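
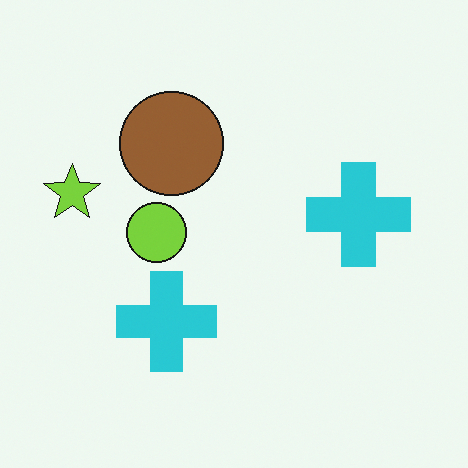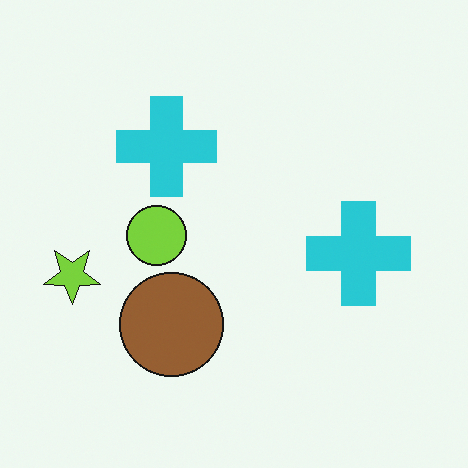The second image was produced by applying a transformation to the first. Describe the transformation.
Flipped vertically (top ↔ bottom).

The brown circle is in the top of the first image and the bottom of the second — shapes on opposite sides of the horizontal midline have swapped in a mirror flip.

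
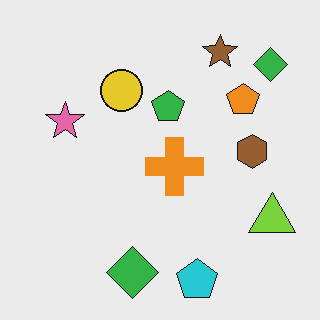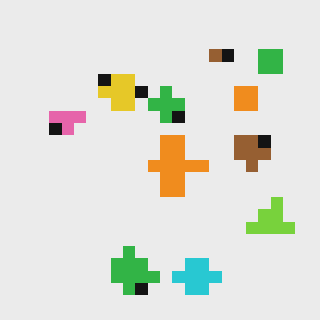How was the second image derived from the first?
It was heavily pixelated into large blocks.

Shapes are reduced to large square blocks; fine edges and outlines are lost — a downscale-then-upscale (mosaic) effect.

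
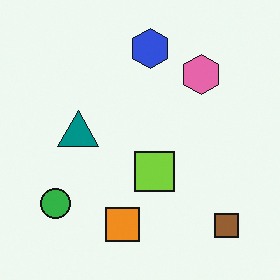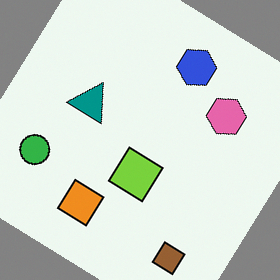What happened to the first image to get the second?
Rotated clockwise by a large amount — several tens of degrees.

Every shape is tilted by the same angle and the image corners show triangular fill wedges — a whole-image rotation by a non-right angle.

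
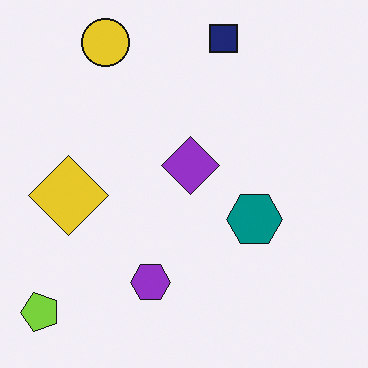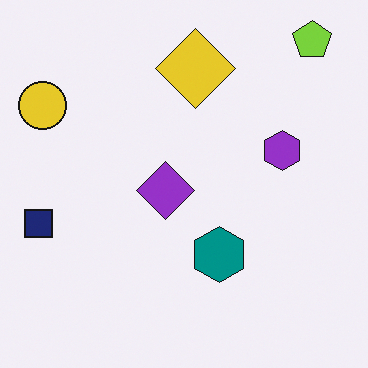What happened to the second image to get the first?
The image was transposed (reflected across the top-left ↔ bottom-right diagonal).

Shapes have swapped their row and column positions — what was in the top-right is now in the bottom-left — a diagonal reflection.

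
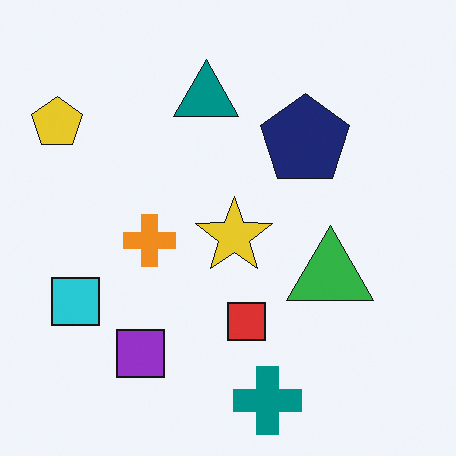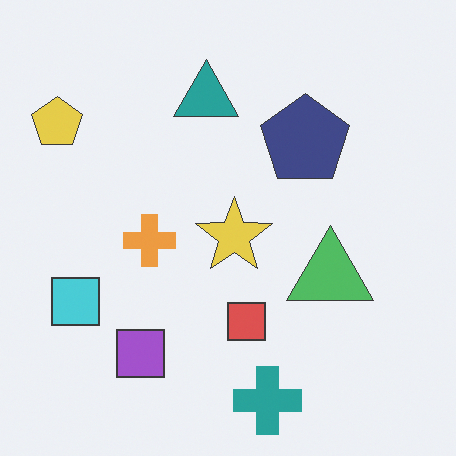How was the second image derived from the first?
This is the original image given slightly reduced contrast.

Tones are pushed toward mid-grey across the whole image — a global contrast change.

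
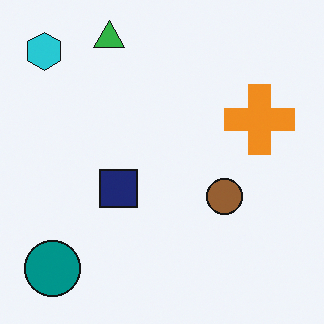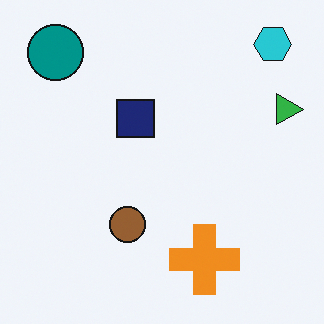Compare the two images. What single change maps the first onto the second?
The image was rotated 90° clockwise.

The cyan hexagon sits in the top-left of the first image and the top-right of the second — consistent with a whole-image 90° clockwise rotation.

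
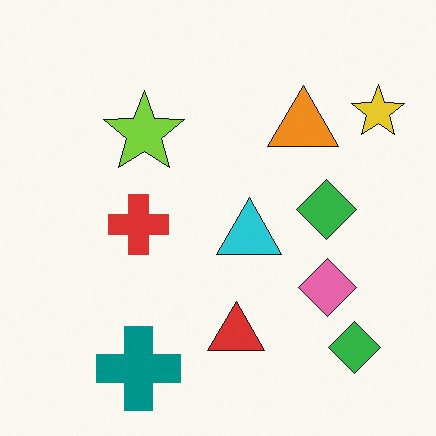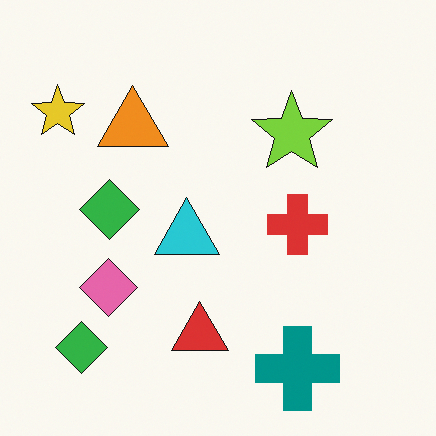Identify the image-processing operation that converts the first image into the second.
The image was flipped horizontally (left ↔ right).

The yellow star is in the top-right of the first image and the top-left of the second — shapes on opposite sides of the vertical midline have swapped in a mirror flip.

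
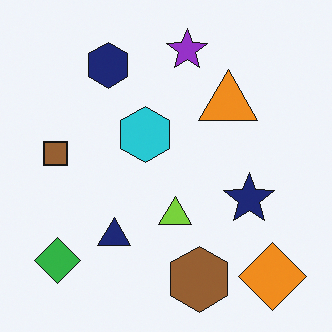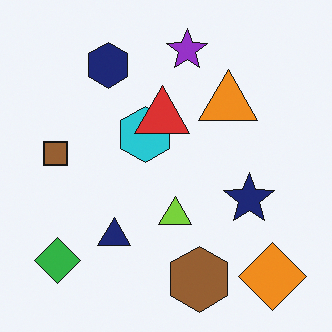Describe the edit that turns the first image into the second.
This is the original image overlaid with an additional red triangle.

A red triangle appears in the second image that is absent from the first.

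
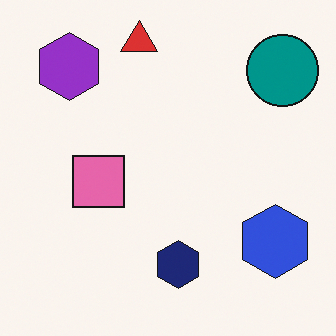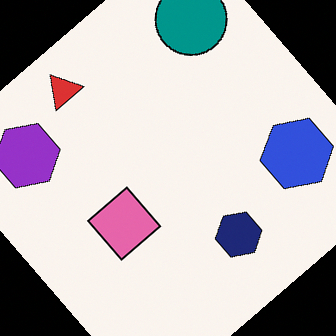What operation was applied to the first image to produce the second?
The second image is the first rotated counter-clockwise by a large amount — several tens of degrees.

Every shape is tilted by the same angle and the image corners show triangular fill wedges — a whole-image rotation by a non-right angle.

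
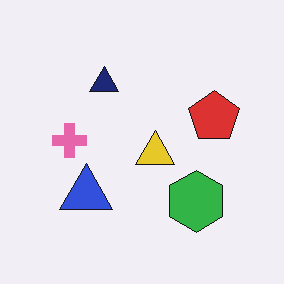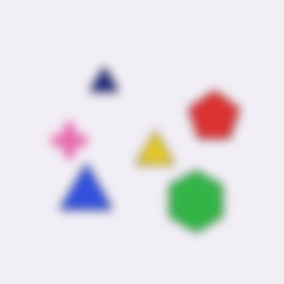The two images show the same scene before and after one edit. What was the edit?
It was strongly gaussian-blurred.

Shape edges and outlines are uniformly softened across the whole image.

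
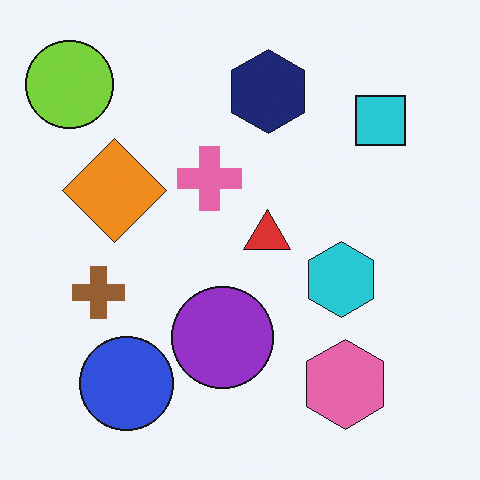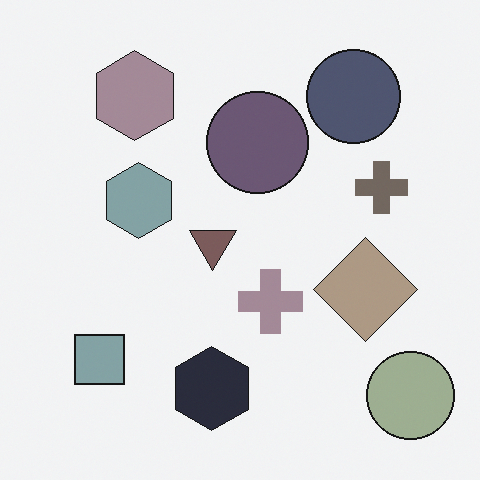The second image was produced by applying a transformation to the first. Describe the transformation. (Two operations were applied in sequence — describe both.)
The image was rotated 180°, then made much more muted (saturation change).

The lime circle sits in the top-left of the first image and the bottom-right of the second — consistent with a whole-image 180° rotation. All colors are more muted and greyish — a global saturation change.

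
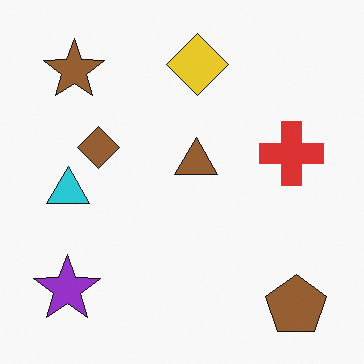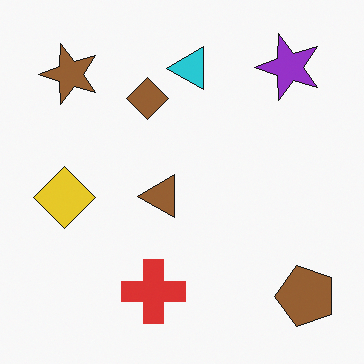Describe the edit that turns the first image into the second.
It was transposed (reflected across the top-left ↔ bottom-right diagonal).

Shapes have swapped their row and column positions — what was in the top-right is now in the bottom-left — a diagonal reflection.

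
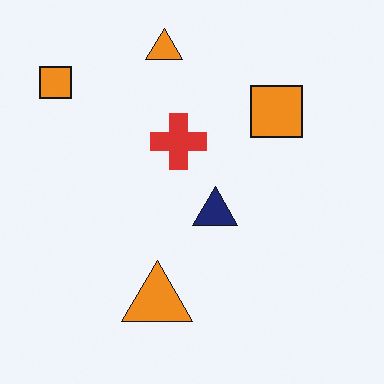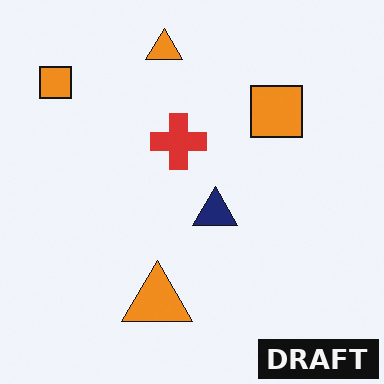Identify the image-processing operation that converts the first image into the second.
It was watermarked with the text "DRAFT" in the lower-right corner.

A dark label reading "DRAFT" appears in the lower-right corner.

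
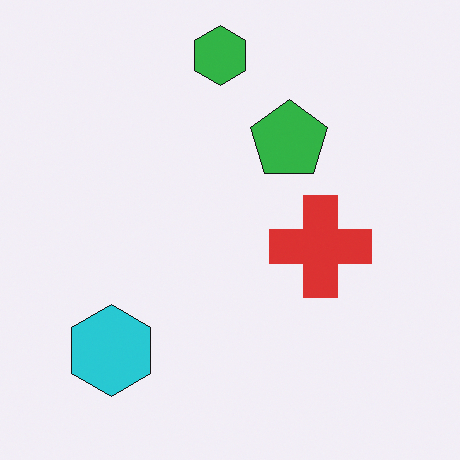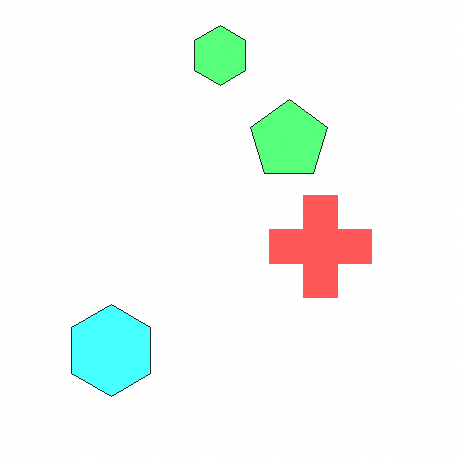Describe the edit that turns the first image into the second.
The image was noticeably brightened.

Every pixel — background and shapes alike — is uniformly brightened.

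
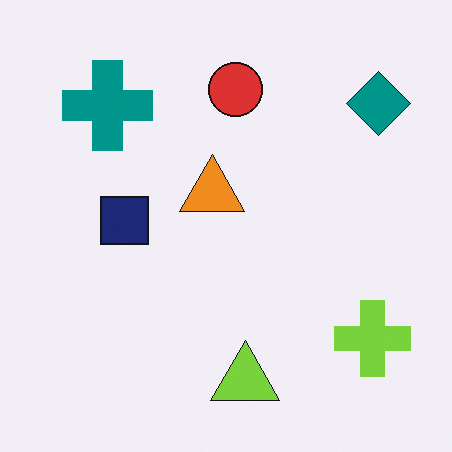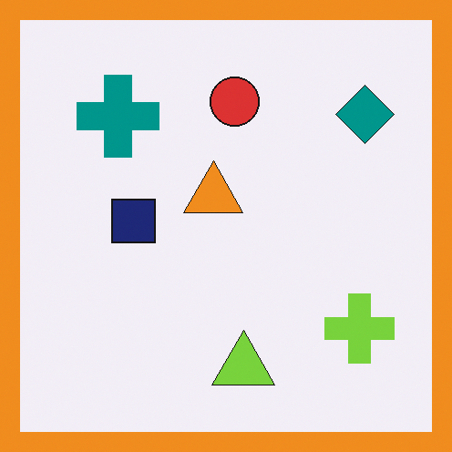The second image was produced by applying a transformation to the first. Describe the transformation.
The image was framed with a orange border.

A solid orange frame runs around the edge of the second image, with the content slightly shrunk inside it.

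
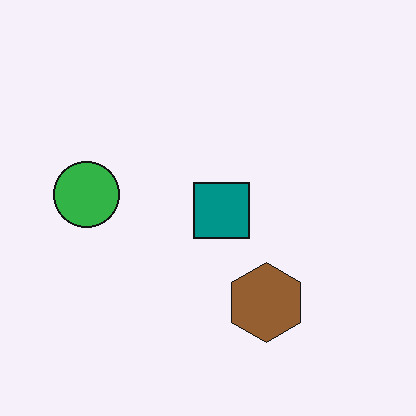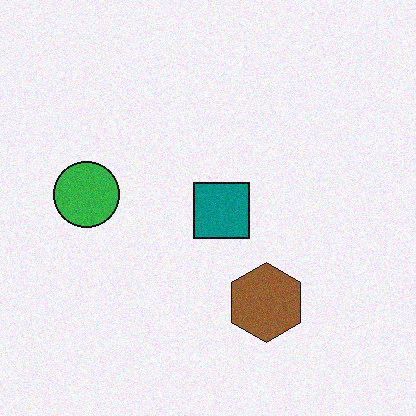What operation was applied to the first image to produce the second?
The image was degraded with light additive noise.

Random speckle covers the whole image, including the flat background.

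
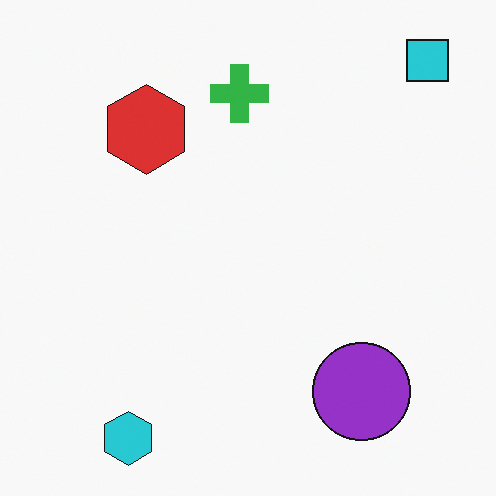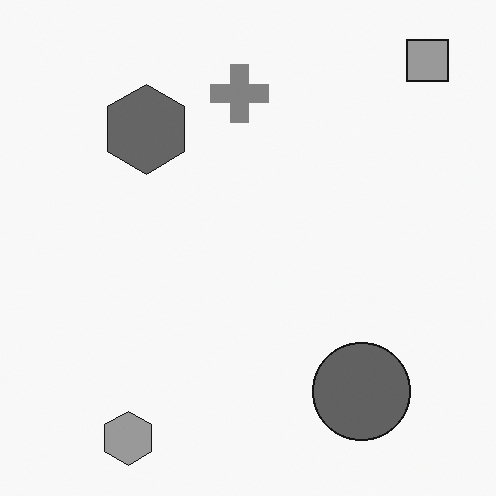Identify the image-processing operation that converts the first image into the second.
The transformation is: converted to grayscale.

All color is removed — every shape is now a shade of grey.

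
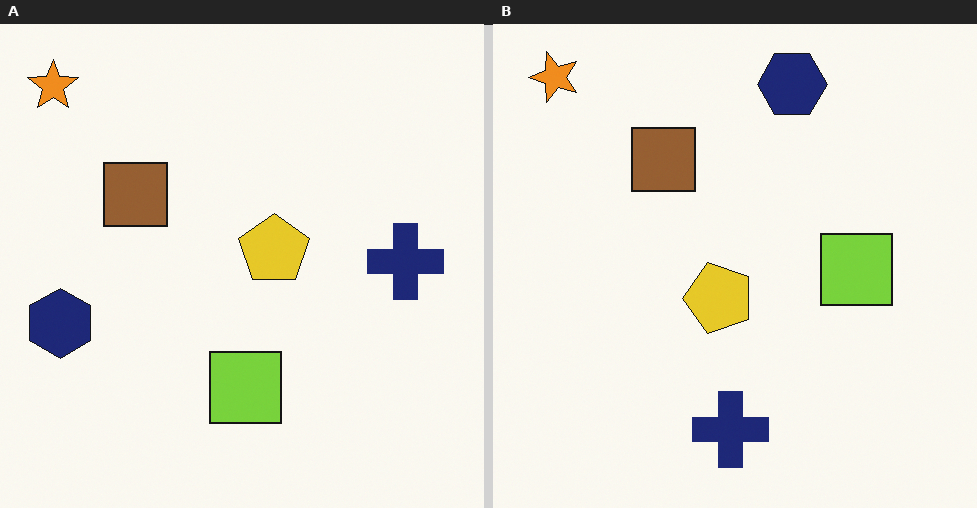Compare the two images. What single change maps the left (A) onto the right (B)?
It was transposed (reflected across the top-left ↔ bottom-right diagonal).

Shapes have swapped their row and column positions — what was in the top-right is now in the bottom-left — a diagonal reflection.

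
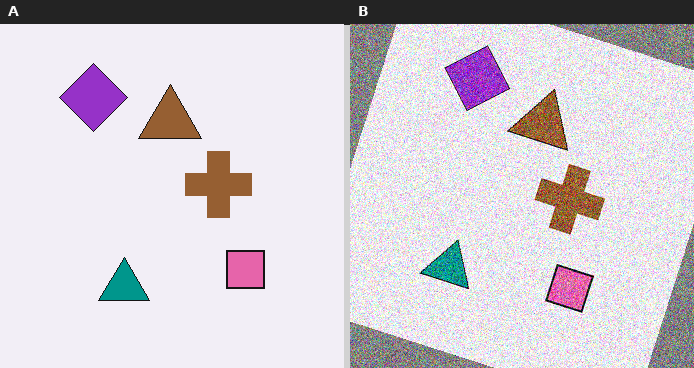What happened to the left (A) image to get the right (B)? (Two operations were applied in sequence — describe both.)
The image was rotated clockwise by a clearly visible amount, then degraded with a thick layer of grain.

Every shape is tilted by the same angle and the image corners show triangular fill wedges — a whole-image rotation by a non-right angle. Random speckle covers the whole image, including the flat background.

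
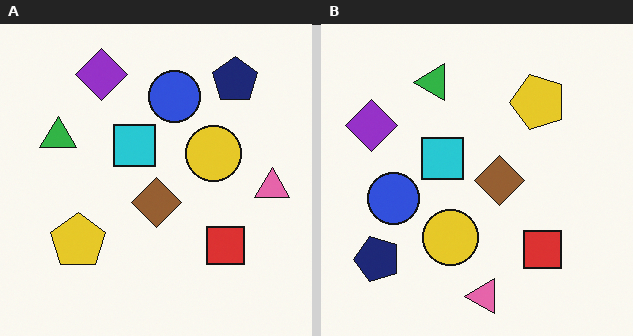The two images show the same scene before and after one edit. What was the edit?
It was transposed (reflected across the top-left ↔ bottom-right diagonal).

Shapes have swapped their row and column positions — what was in the top-right is now in the bottom-left — a diagonal reflection.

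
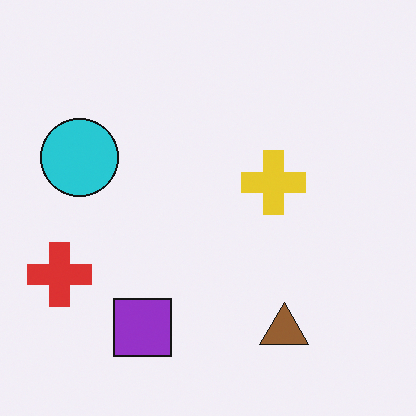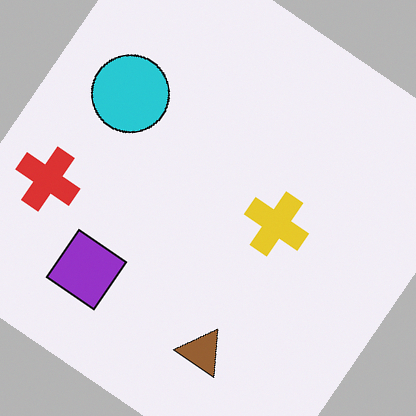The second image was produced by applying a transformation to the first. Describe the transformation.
The image was rotated clockwise by a large amount — several tens of degrees.

Every shape is tilted by the same angle and the image corners show triangular fill wedges — a whole-image rotation by a non-right angle.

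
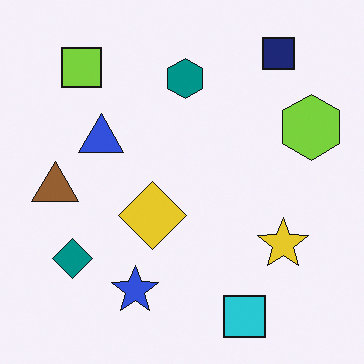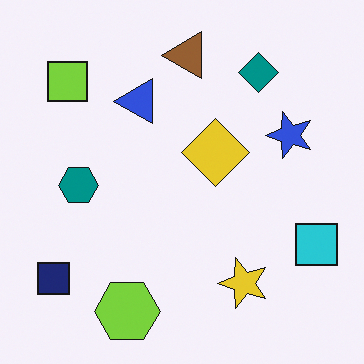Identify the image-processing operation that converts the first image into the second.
The image was transposed (reflected across the top-left ↔ bottom-right diagonal).

Shapes have swapped their row and column positions — what was in the top-right is now in the bottom-left — a diagonal reflection.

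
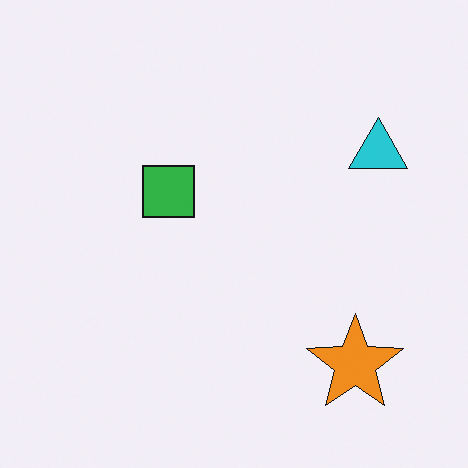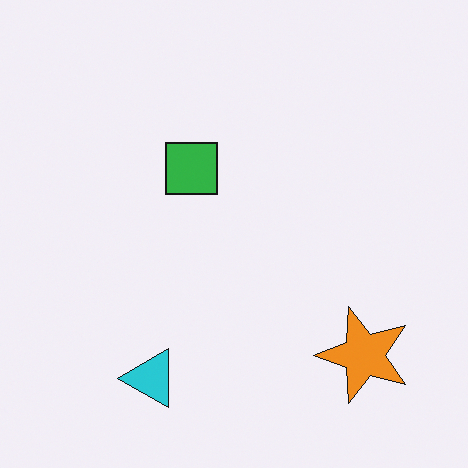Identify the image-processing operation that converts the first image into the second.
This is the original image transposed (reflected across the top-left ↔ bottom-right diagonal).

Shapes have swapped their row and column positions — what was in the top-right is now in the bottom-left — a diagonal reflection.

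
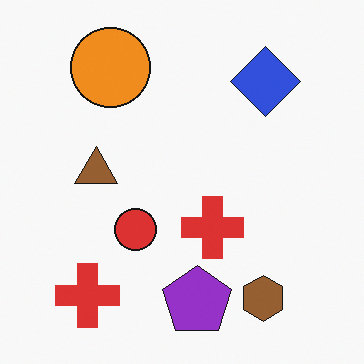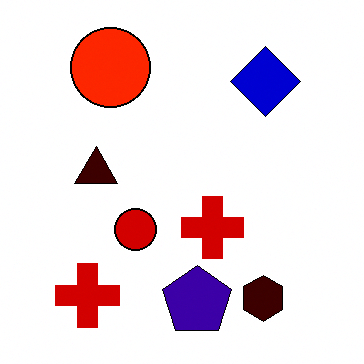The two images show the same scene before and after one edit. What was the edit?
This is the original image given much higher contrast.

Tones are pushed away from mid-grey across the whole image — a global contrast change.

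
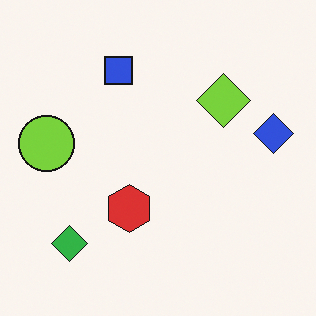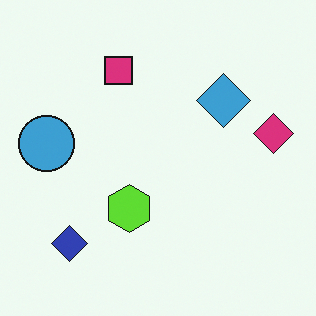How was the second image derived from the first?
This is the original image hue-shifted by a moderate amount.

Every shape's color has rotated by the same amount around the hue wheel — a uniform hue shift.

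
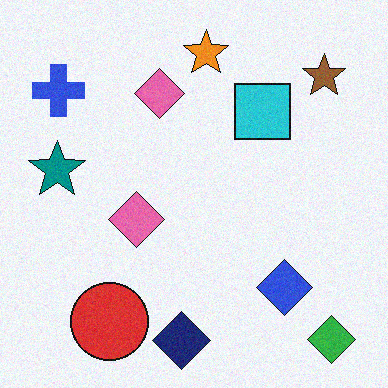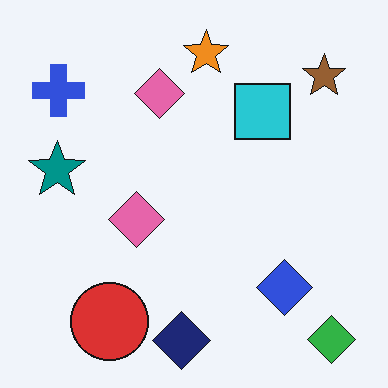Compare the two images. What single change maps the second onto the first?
The image was degraded with light additive noise.

Random speckle covers the whole image, including the flat background.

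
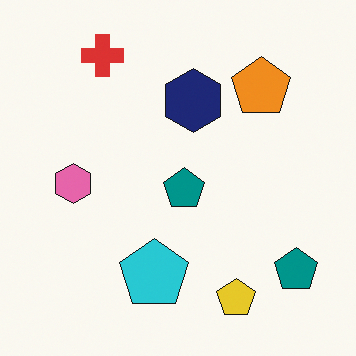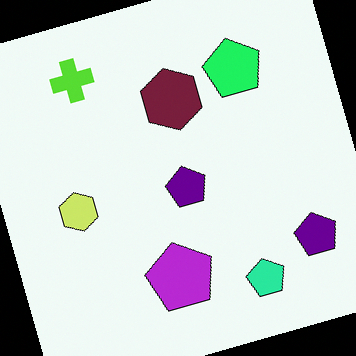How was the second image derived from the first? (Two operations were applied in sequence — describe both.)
The transformation is: rotated counter-clockwise by a moderate amount, then hue-shifted by a moderate amount.

Every shape is tilted by the same angle and the image corners show triangular fill wedges — a whole-image rotation by a non-right angle. Every shape's color has rotated by the same amount around the hue wheel — a uniform hue shift.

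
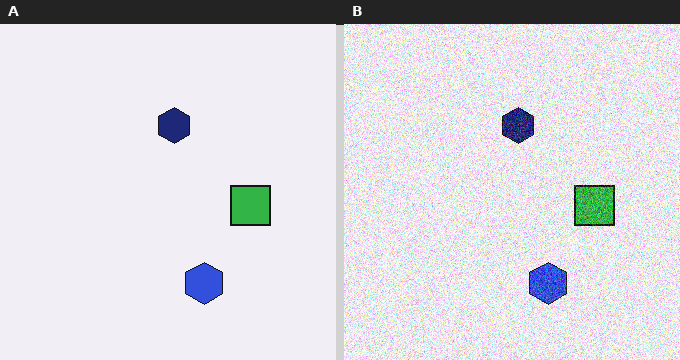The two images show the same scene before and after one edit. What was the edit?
The right (B) image is the left (A) degraded with strong gaussian noise.

Random speckle covers the whole image, including the flat background.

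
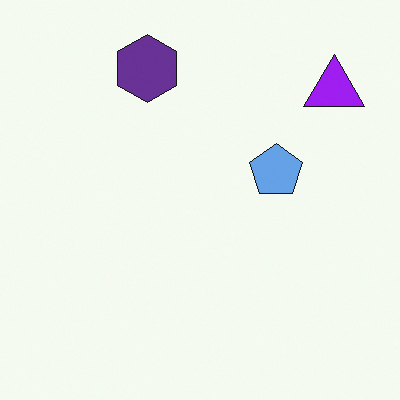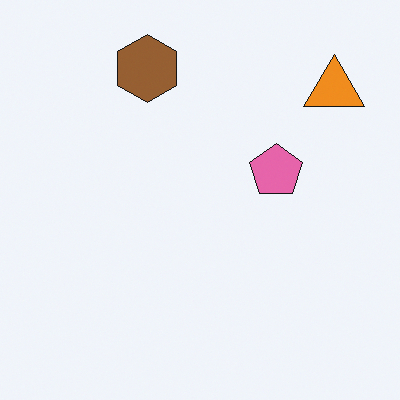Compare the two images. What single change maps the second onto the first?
The image was hue-shifted through roughly half the color wheel.

Every shape's color has rotated by the same amount around the hue wheel — a uniform hue shift.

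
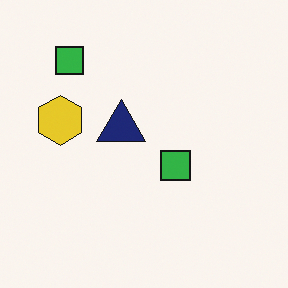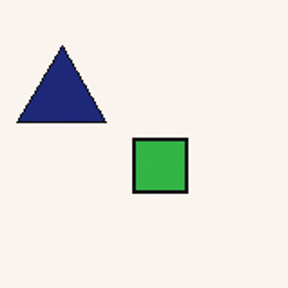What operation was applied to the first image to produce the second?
The second image is the first cropped tightly and scaled back up.

The visible shapes are larger and the field of view is narrower; shapes near the original edges may be partly or wholly outside the frame — a crop-and-rescale.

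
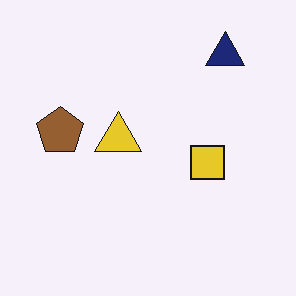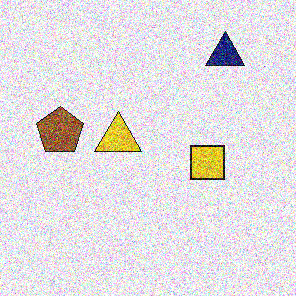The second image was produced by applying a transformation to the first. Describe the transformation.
It was degraded with a thick layer of grain.

Random speckle covers the whole image, including the flat background.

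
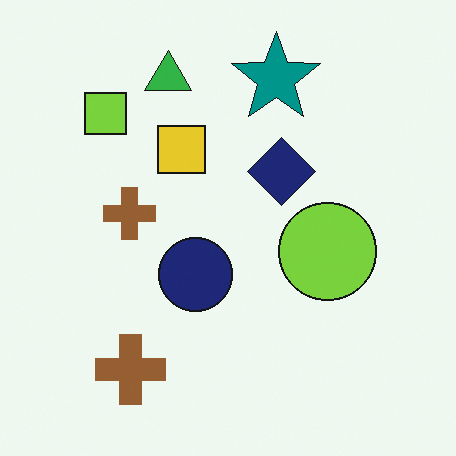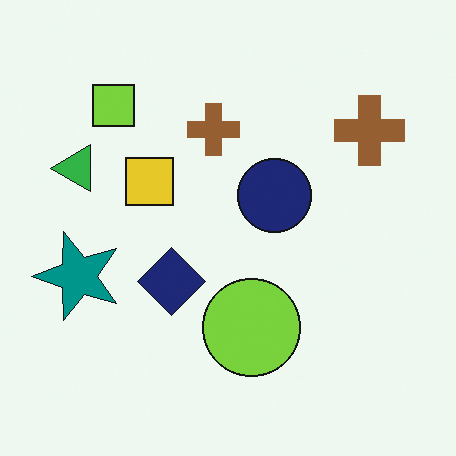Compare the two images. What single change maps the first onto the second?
Transposed (reflected across the top-left ↔ bottom-right diagonal).

Shapes have swapped their row and column positions — what was in the top-right is now in the bottom-left — a diagonal reflection.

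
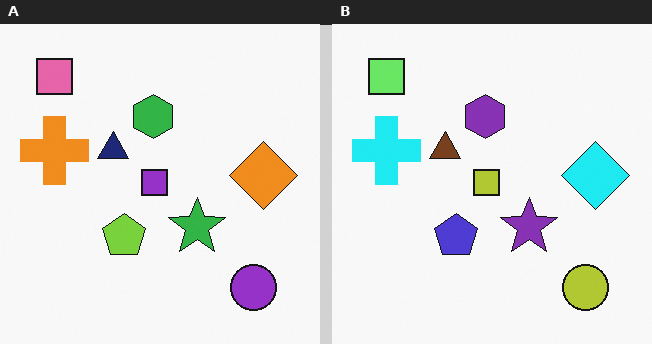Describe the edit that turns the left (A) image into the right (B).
Hue-shifted through roughly a third of the color wheel.

Every shape's color has rotated by the same amount around the hue wheel — a uniform hue shift.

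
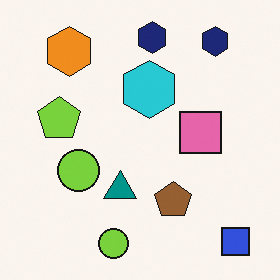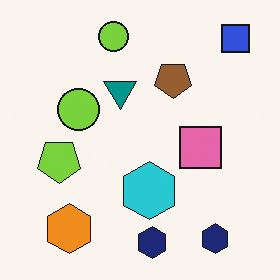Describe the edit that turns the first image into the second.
Flipped vertically (top ↔ bottom).

The blue square is in the bottom-right of the first image and the top-right of the second — shapes on opposite sides of the horizontal midline have swapped in a mirror flip.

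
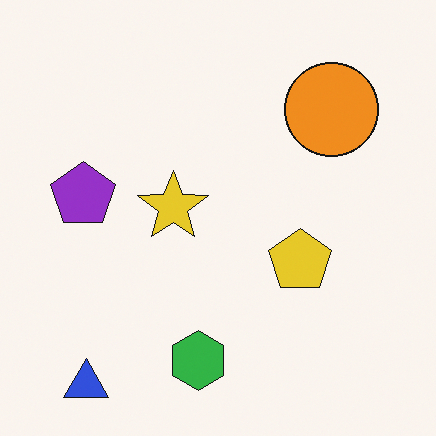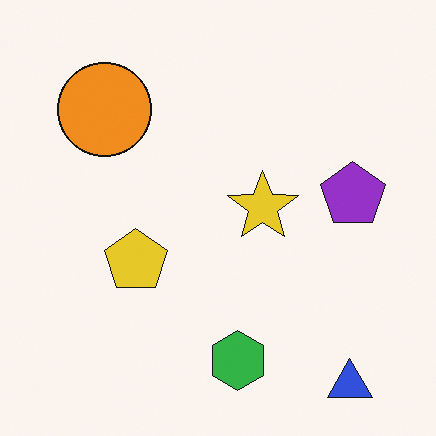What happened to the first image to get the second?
The image was flipped horizontally (left ↔ right).

The purple pentagon is in the left of the first image and the right of the second — shapes on opposite sides of the vertical midline have swapped in a mirror flip.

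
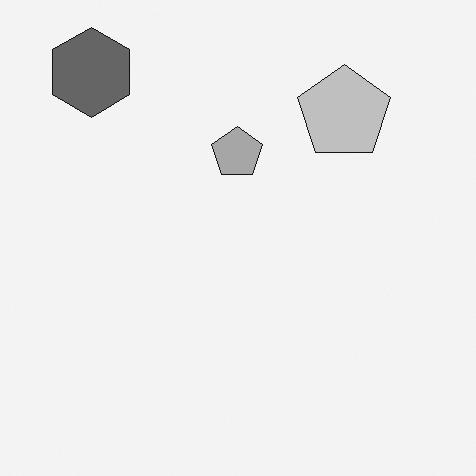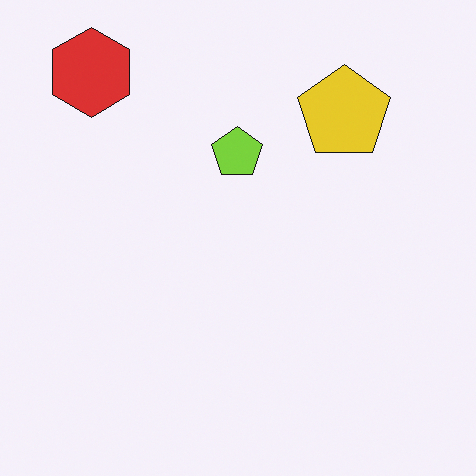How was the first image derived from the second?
It was converted to grayscale.

All color is removed — every shape is now a shade of grey.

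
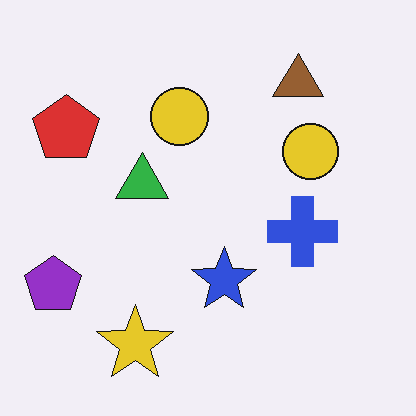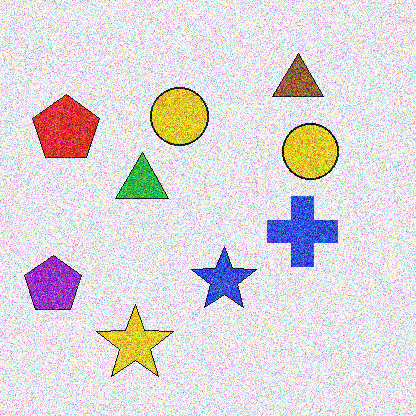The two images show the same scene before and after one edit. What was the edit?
The transformation is: degraded with heavy additive noise.

Random speckle covers the whole image, including the flat background.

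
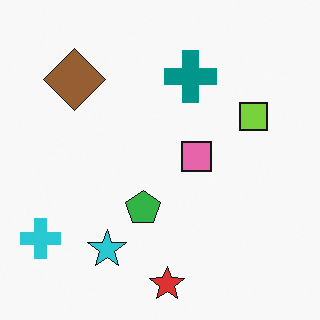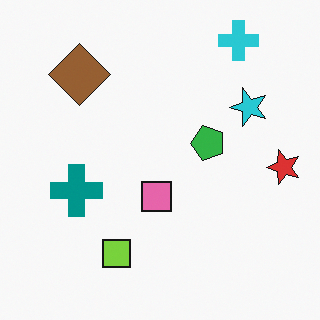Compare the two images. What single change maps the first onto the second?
The transformation is: transposed (reflected across the top-left ↔ bottom-right diagonal).

Shapes have swapped their row and column positions — what was in the top-right is now in the bottom-left — a diagonal reflection.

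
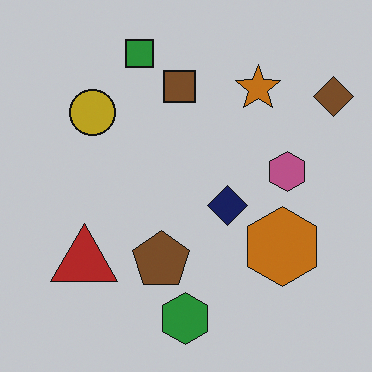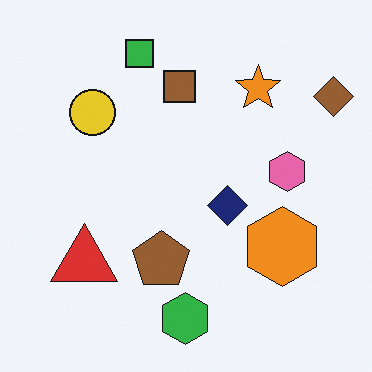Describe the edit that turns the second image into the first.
This is the original image slightly darkened.

Every pixel — background and shapes alike — is uniformly darkened.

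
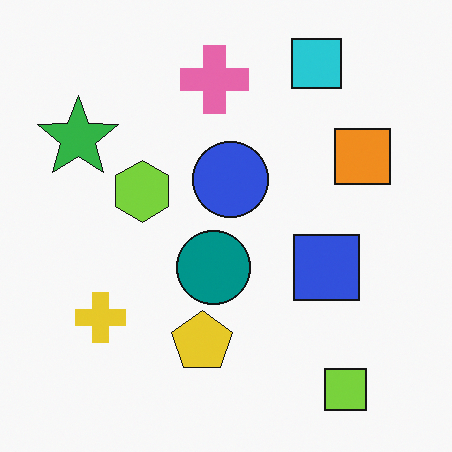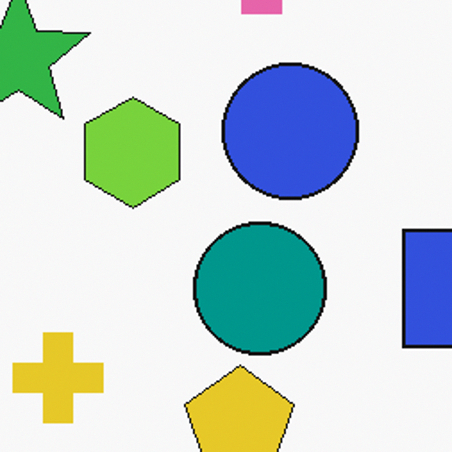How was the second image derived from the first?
The transformation is: cropped to a noticeably smaller region and rescaled.

The visible shapes are larger and the field of view is narrower; shapes near the original edges may be partly or wholly outside the frame — a crop-and-rescale.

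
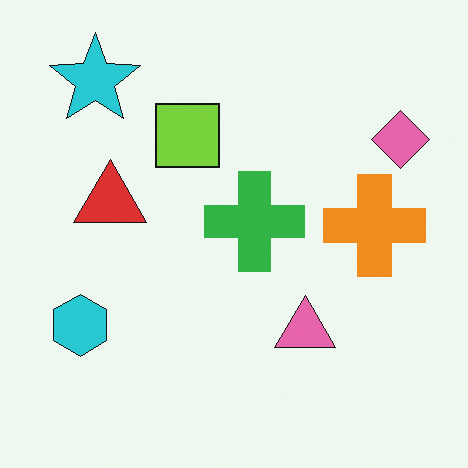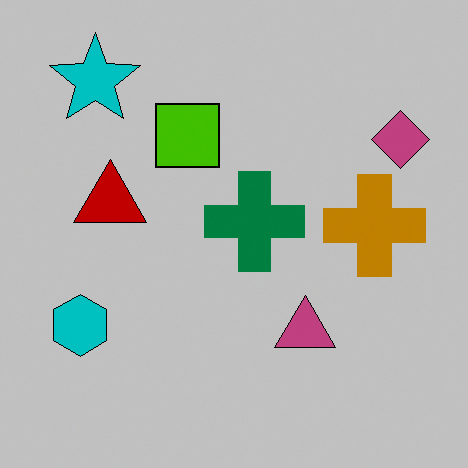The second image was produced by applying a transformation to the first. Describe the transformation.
This is the original image heavily posterized to just a handful of flat colors.

Each flat color has snapped to a coarser quantized level — most visibly, the near-white background has dropped to a flat grey.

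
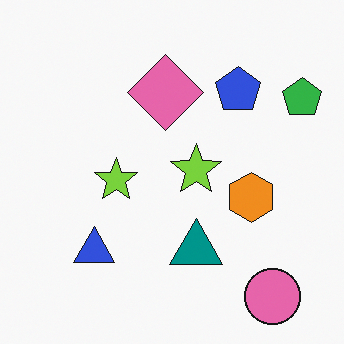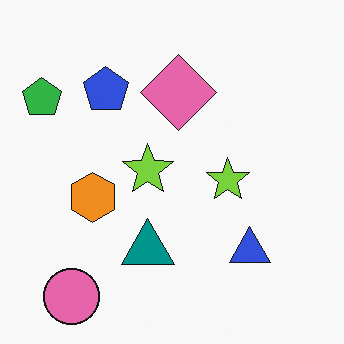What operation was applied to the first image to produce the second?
It was flipped horizontally (left ↔ right).

The green pentagon is in the top-right of the first image and the top-left of the second — shapes on opposite sides of the vertical midline have swapped in a mirror flip.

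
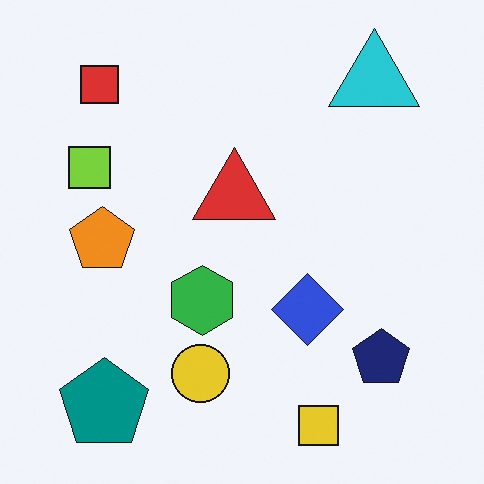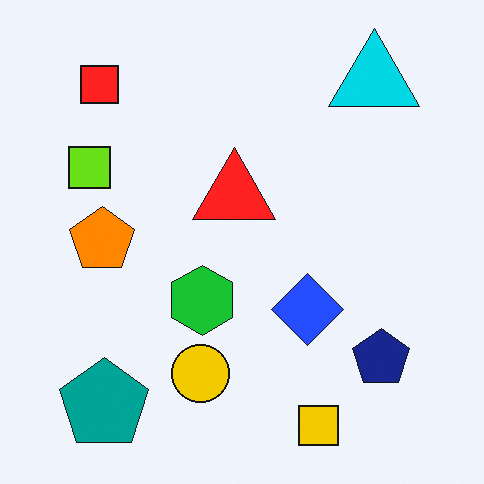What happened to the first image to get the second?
The image was slightly oversaturated.

All colors are more vivid — a global saturation change.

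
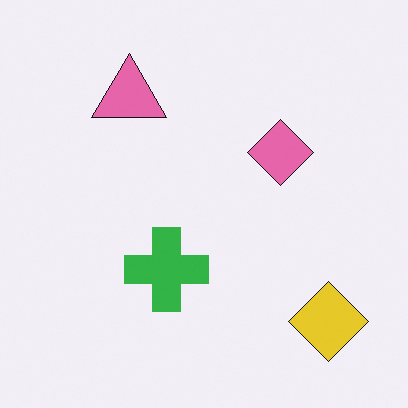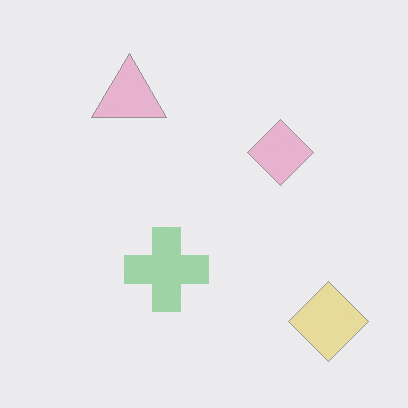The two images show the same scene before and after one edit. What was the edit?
Given much lower contrast.

Tones are pushed toward mid-grey across the whole image — a global contrast change.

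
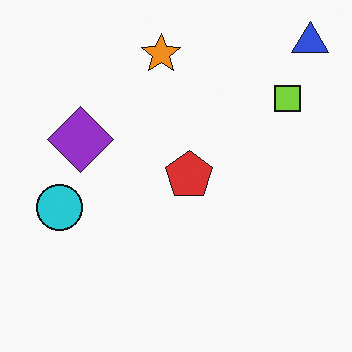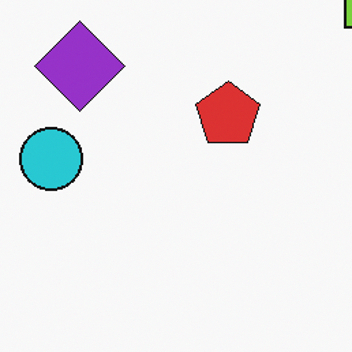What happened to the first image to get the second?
The second image is the first cropped to a modestly smaller region and rescaled.

The visible shapes are larger and the field of view is narrower; shapes near the original edges may be partly or wholly outside the frame — a crop-and-rescale.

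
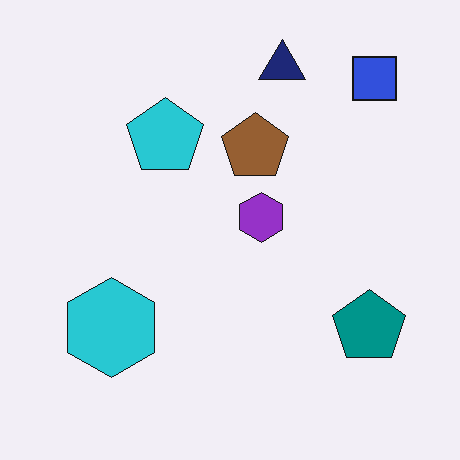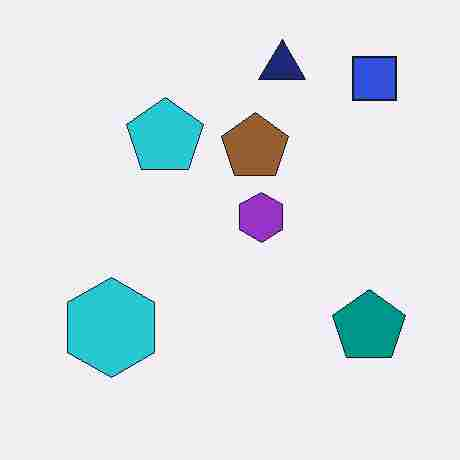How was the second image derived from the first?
The transformation is: heavily JPEG-compressed with obvious blocking artifacts.

Blocky 8×8 compression artifacts appear around shape edges and the flat background shows ringing — characteristic JPEG degradation.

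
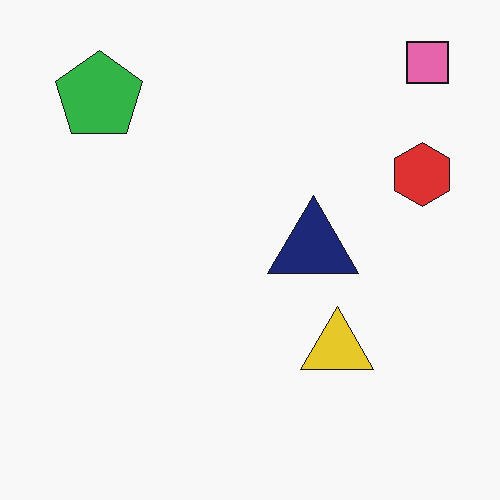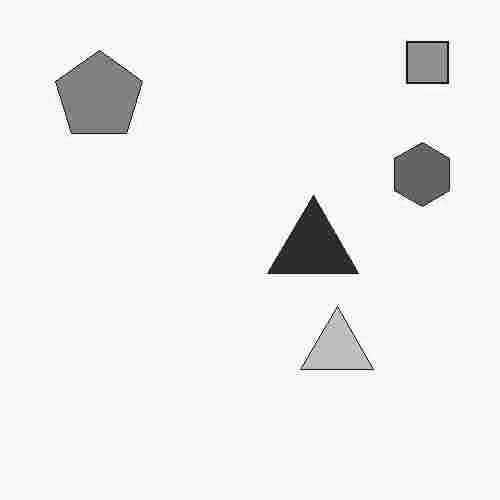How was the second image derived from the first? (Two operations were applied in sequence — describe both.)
This is the original image degraded with heavy JPEG compression, then converted to grayscale.

Blocky 8×8 compression artifacts appear around shape edges and the flat background shows ringing — characteristic JPEG degradation. All color is removed — every shape is now a shade of grey.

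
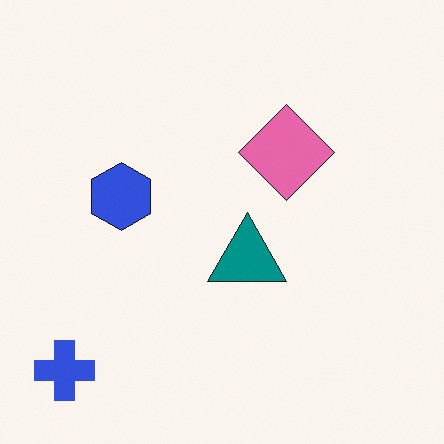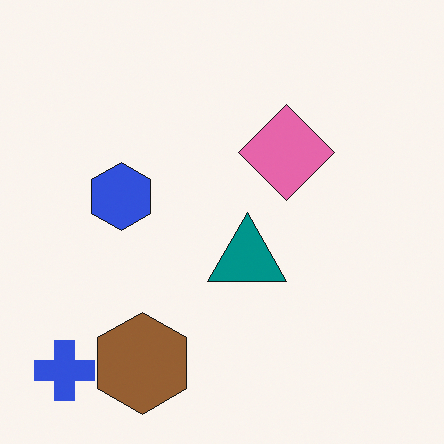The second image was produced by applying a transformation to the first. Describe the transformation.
This is the original image overlaid with an additional brown hexagon.

A brown hexagon appears in the second image that is absent from the first.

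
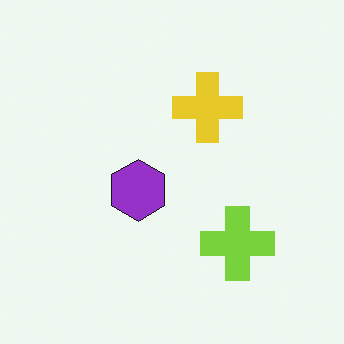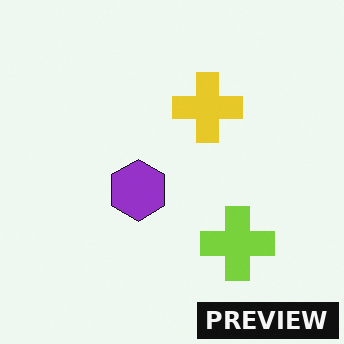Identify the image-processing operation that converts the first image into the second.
The transformation is: watermarked with the text "PREVIEW" in the lower-right corner.

A dark label reading "PREVIEW" appears in the lower-right corner.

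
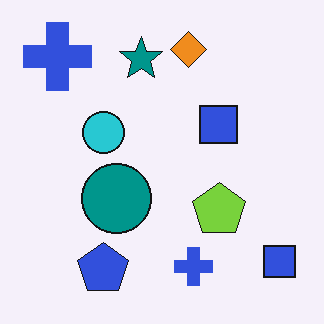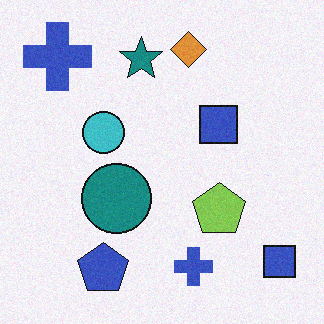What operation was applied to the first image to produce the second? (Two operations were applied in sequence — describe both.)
The second image is the first degraded with light additive noise, then slightly desaturated.

Random speckle covers the whole image, including the flat background. All colors are more muted and greyish — a global saturation change.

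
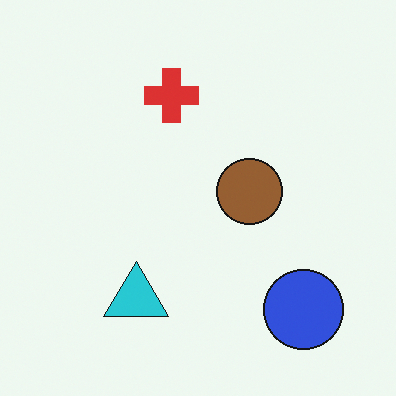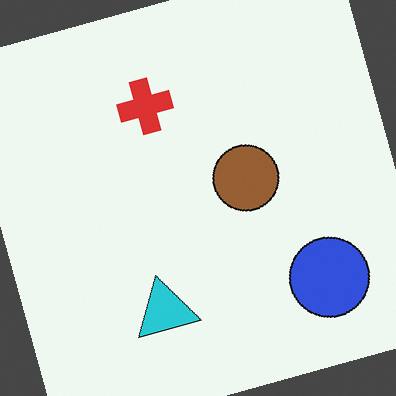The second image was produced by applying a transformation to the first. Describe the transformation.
The second image is the first rotated counter-clockwise by a clearly visible amount.

Every shape is tilted by the same angle and the image corners show triangular fill wedges — a whole-image rotation by a non-right angle.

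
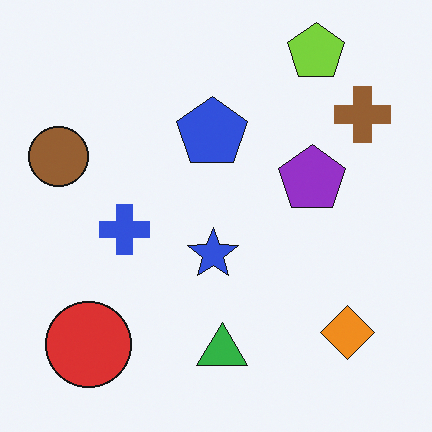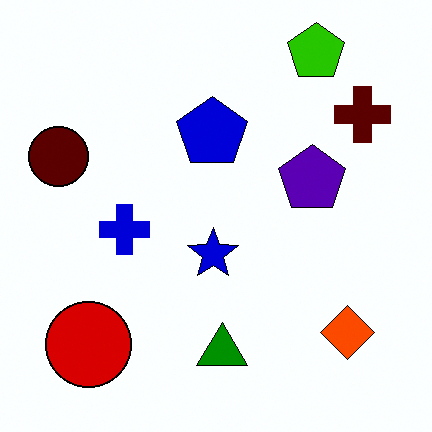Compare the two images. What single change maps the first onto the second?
It was boosted in contrast.

Tones are pushed away from mid-grey across the whole image — a global contrast change.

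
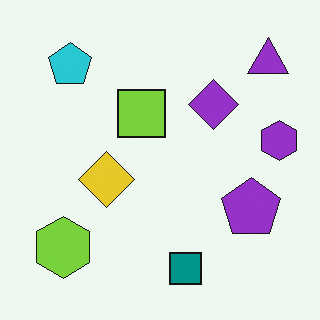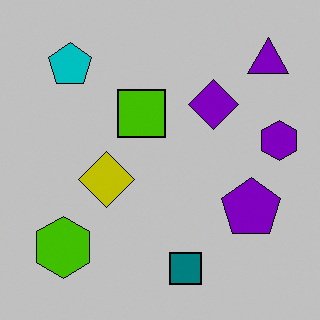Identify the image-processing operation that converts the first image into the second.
This is the original image aggressively posterized.

Each flat color has snapped to a coarser quantized level — most visibly, the near-white background has dropped to a flat grey.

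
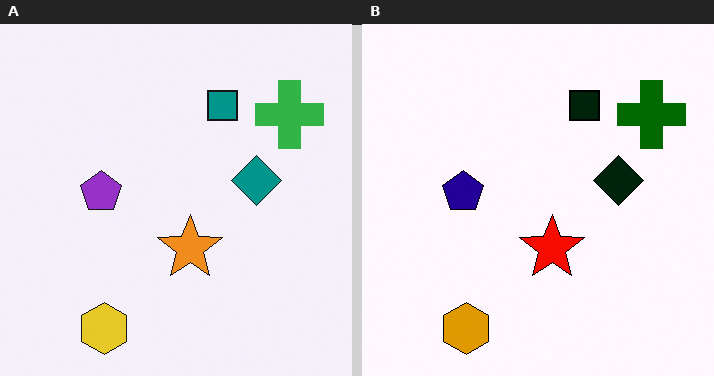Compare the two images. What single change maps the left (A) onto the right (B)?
Given much higher contrast.

Tones are pushed away from mid-grey across the whole image — a global contrast change.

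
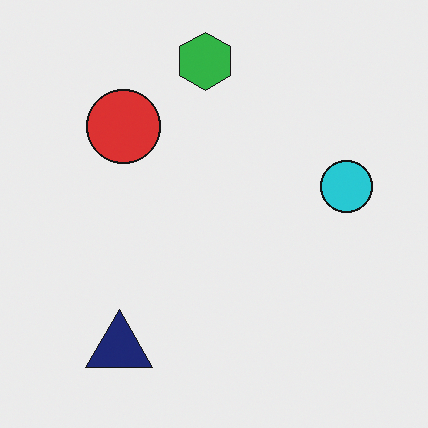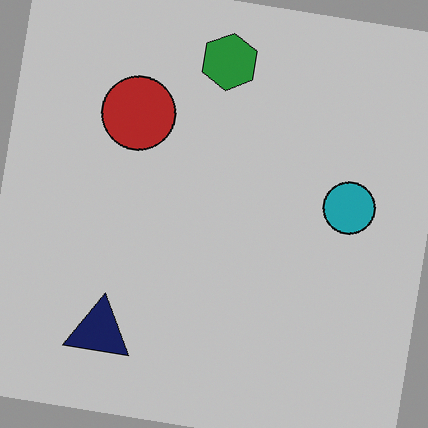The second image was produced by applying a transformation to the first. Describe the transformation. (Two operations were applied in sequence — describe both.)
The transformation is: rotated clockwise by a slight angle, then darkened a little.

Every shape is tilted by the same angle and the image corners show triangular fill wedges — a whole-image rotation by a non-right angle. Every pixel — background and shapes alike — is uniformly darkened.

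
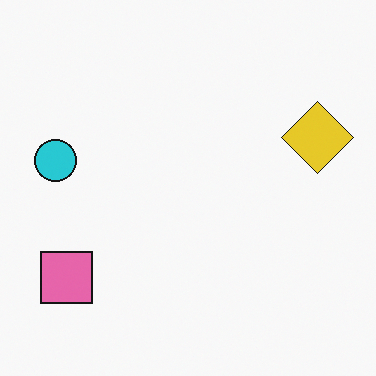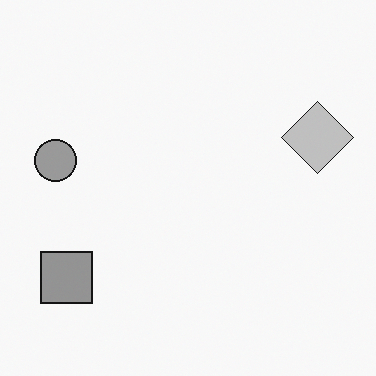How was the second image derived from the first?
Converted to grayscale.

All color is removed — every shape is now a shade of grey.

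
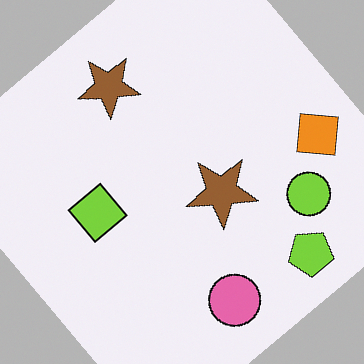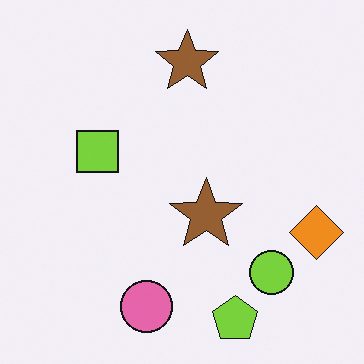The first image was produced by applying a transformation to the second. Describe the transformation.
It was rotated counter-clockwise by a large amount — several tens of degrees.

Every shape is tilted by the same angle and the image corners show triangular fill wedges — a whole-image rotation by a non-right angle.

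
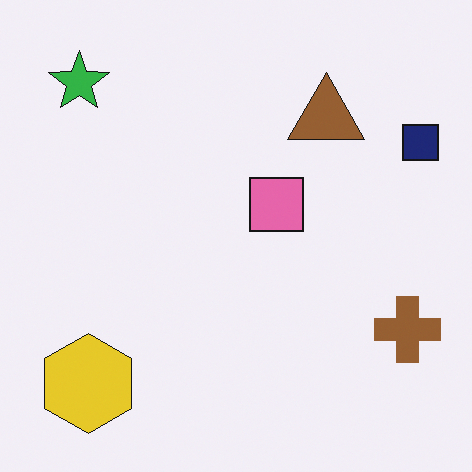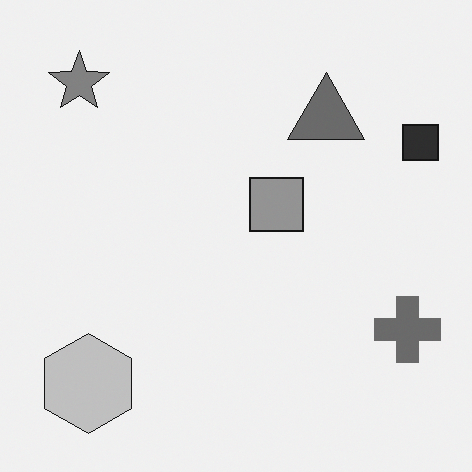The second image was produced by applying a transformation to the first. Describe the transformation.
The transformation is: converted to grayscale.

All color is removed — every shape is now a shade of grey.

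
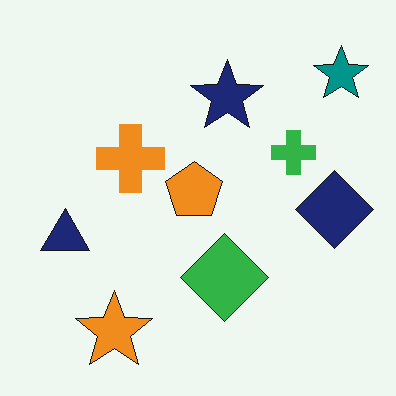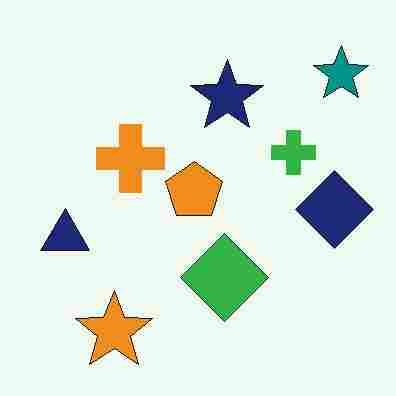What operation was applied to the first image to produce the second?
The second image is the first heavily JPEG-compressed with obvious blocking artifacts.

Blocky 8×8 compression artifacts appear around shape edges and the flat background shows ringing — characteristic JPEG degradation.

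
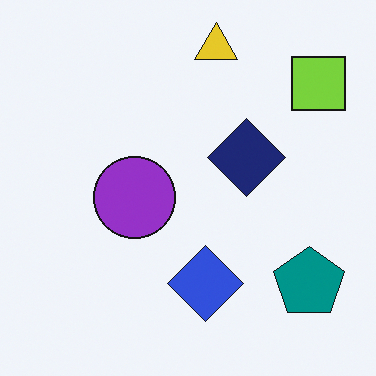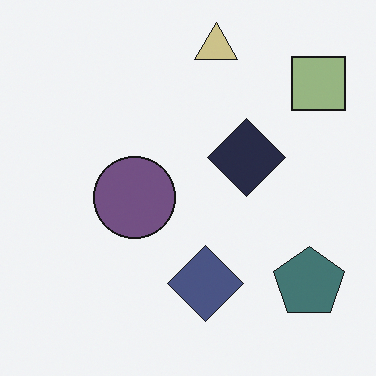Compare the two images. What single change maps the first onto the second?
Made much more muted (saturation change).

All colors are more muted and greyish — a global saturation change.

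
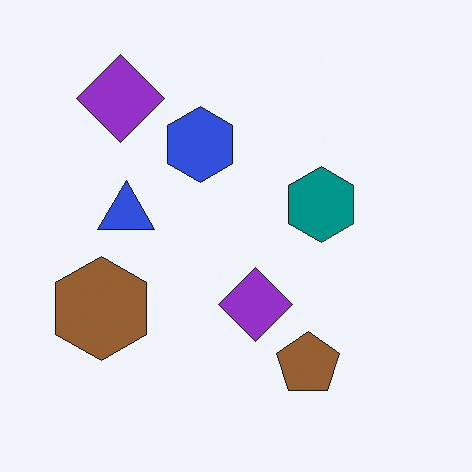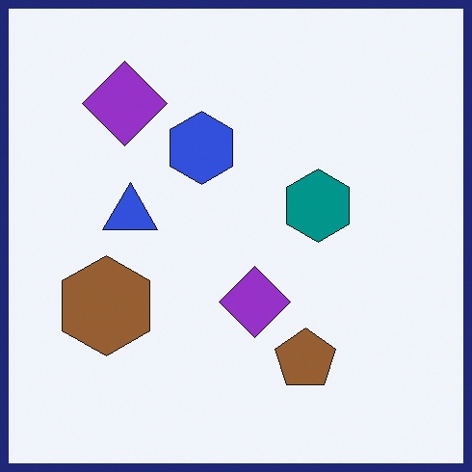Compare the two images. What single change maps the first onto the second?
Framed with a navy border.

A solid navy frame runs around the edge of the second image, with the content slightly shrunk inside it.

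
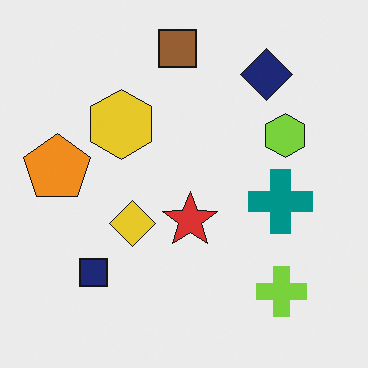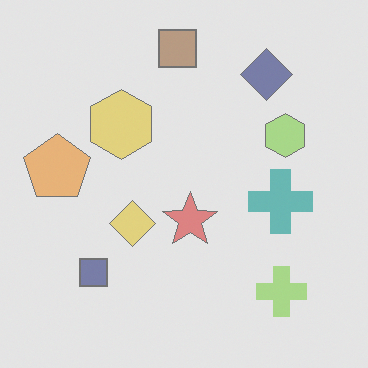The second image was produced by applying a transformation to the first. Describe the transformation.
The image was given much lower contrast.

Tones are pushed toward mid-grey across the whole image — a global contrast change.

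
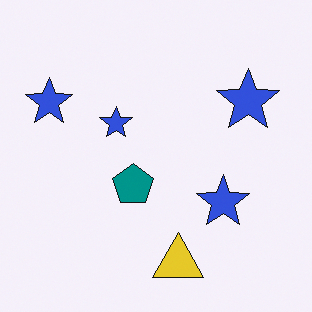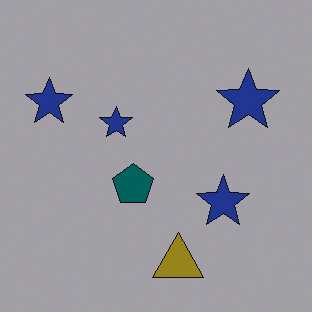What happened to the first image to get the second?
Substantially darkened.

Every pixel — background and shapes alike — is uniformly darkened.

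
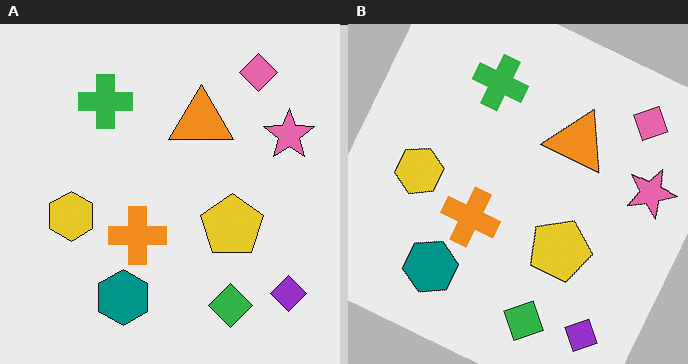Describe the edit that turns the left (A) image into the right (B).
Rotated clockwise by a moderate amount.

Every shape is tilted by the same angle and the image corners show triangular fill wedges — a whole-image rotation by a non-right angle.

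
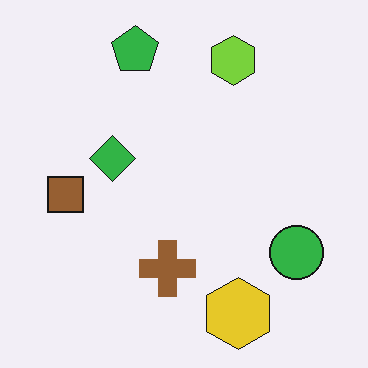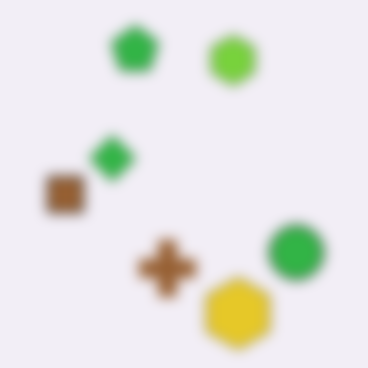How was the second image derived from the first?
The image was heavily blurred.

Shape edges and outlines are uniformly softened across the whole image.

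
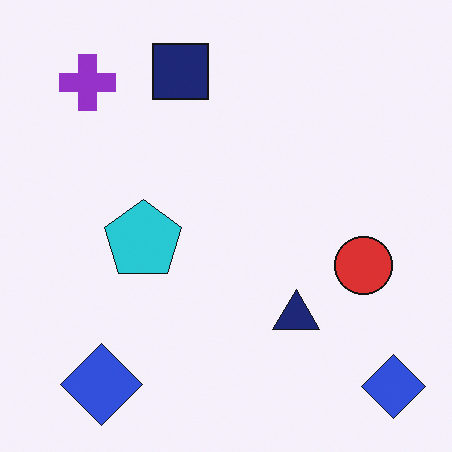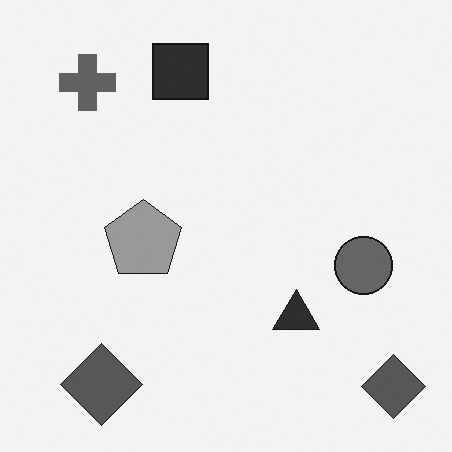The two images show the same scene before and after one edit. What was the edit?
The transformation is: converted to grayscale.

All color is removed — every shape is now a shade of grey.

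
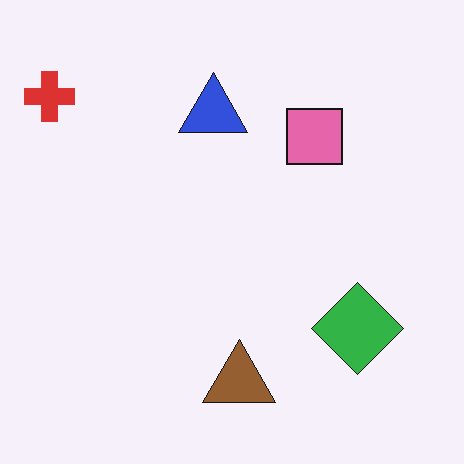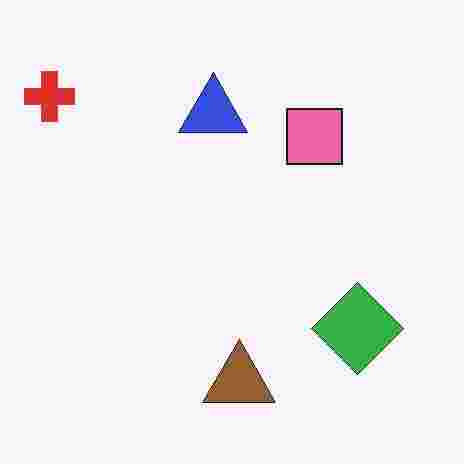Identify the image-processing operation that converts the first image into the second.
This is the original image degraded with heavy JPEG compression.

Blocky 8×8 compression artifacts appear around shape edges and the flat background shows ringing — characteristic JPEG degradation.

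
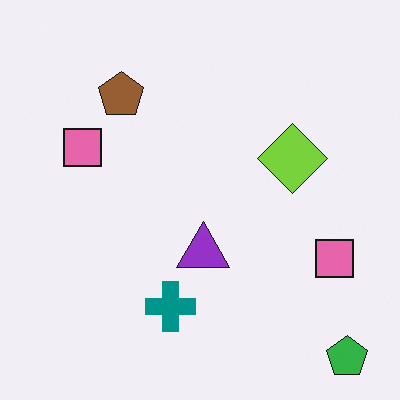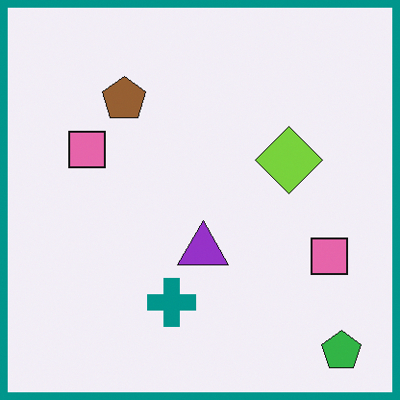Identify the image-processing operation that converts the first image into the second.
The transformation is: framed with a teal border.

A solid teal frame runs around the edge of the second image, with the content slightly shrunk inside it.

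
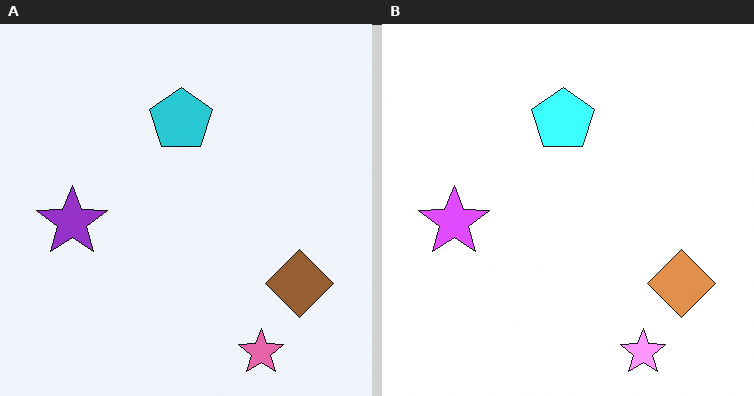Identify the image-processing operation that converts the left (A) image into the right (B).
The transformation is: noticeably brightened.

Every pixel — background and shapes alike — is uniformly brightened.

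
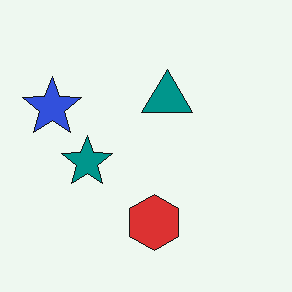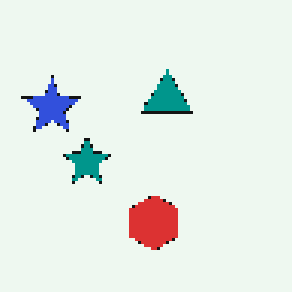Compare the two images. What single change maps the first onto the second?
The second image is the first mildly pixelated.

Shapes are reduced to large square blocks; fine edges and outlines are lost — a downscale-then-upscale (mosaic) effect.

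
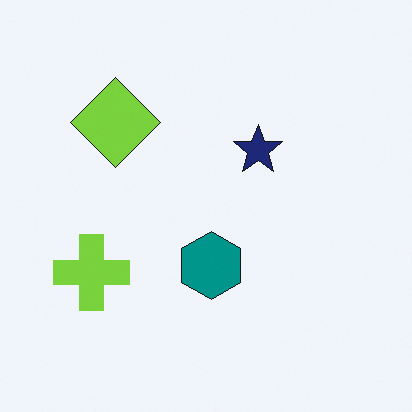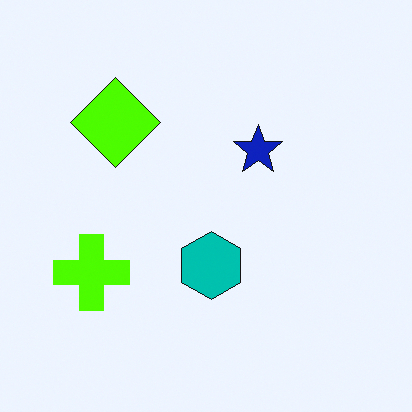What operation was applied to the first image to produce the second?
It was heavily oversaturated.

All colors are more vivid — a global saturation change.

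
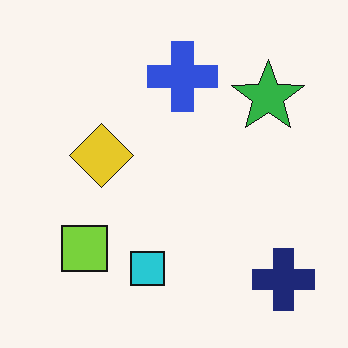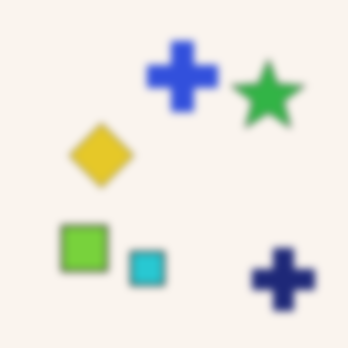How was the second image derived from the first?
This is the original image moderately blurred.

Shape edges and outlines are uniformly softened across the whole image.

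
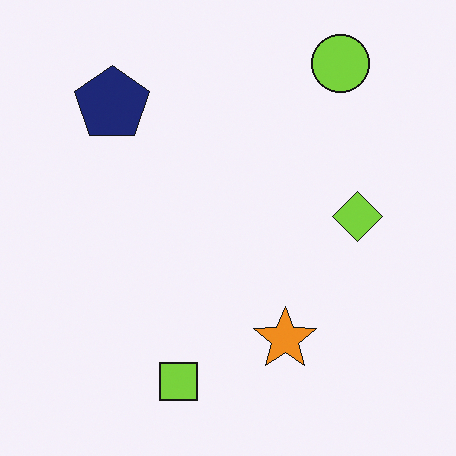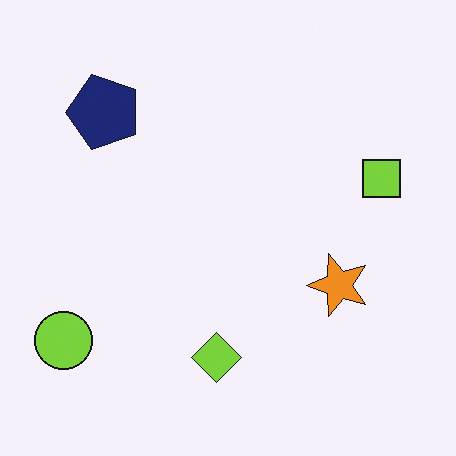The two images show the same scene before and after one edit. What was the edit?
The second image is the first transposed (reflected across the top-left ↔ bottom-right diagonal).

Shapes have swapped their row and column positions — what was in the top-right is now in the bottom-left — a diagonal reflection.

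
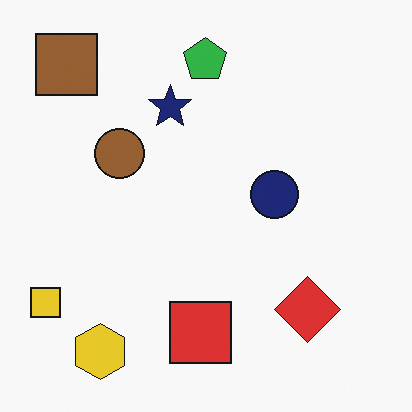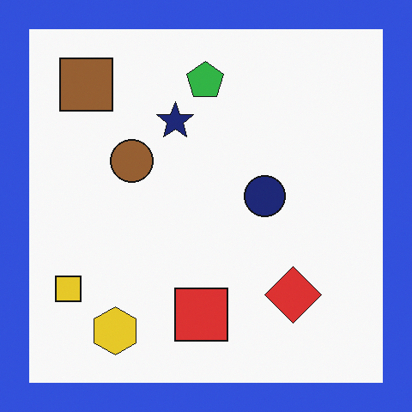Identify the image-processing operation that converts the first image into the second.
It was framed with a blue border.

A solid blue frame runs around the edge of the second image, with the content slightly shrunk inside it.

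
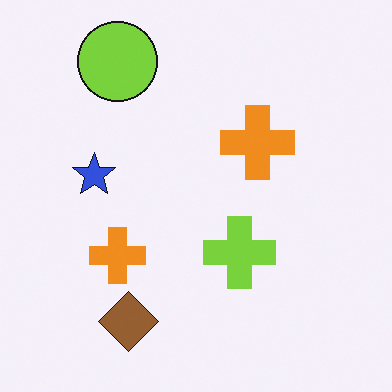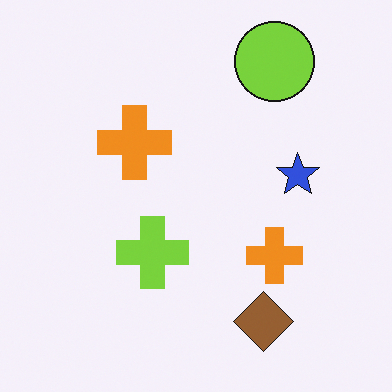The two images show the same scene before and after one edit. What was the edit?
The image was flipped horizontally (left ↔ right).

The blue star is in the left of the first image and the right of the second — shapes on opposite sides of the vertical midline have swapped in a mirror flip.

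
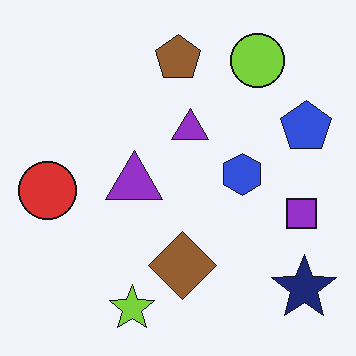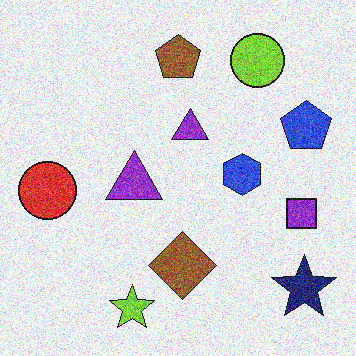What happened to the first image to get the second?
The image was degraded with heavy additive noise.

Random speckle covers the whole image, including the flat background.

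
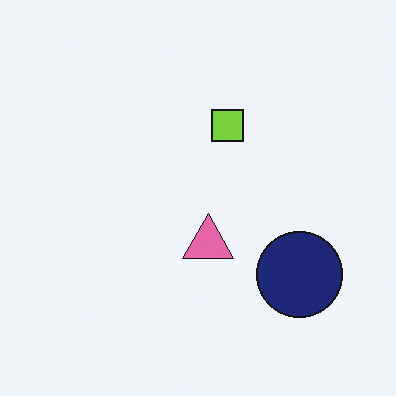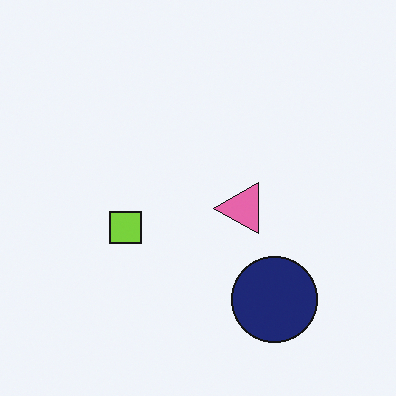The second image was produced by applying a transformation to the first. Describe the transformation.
Transposed (reflected across the top-left ↔ bottom-right diagonal).

Shapes have swapped their row and column positions — what was in the top-right is now in the bottom-left — a diagonal reflection.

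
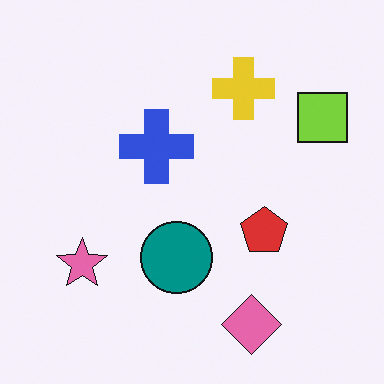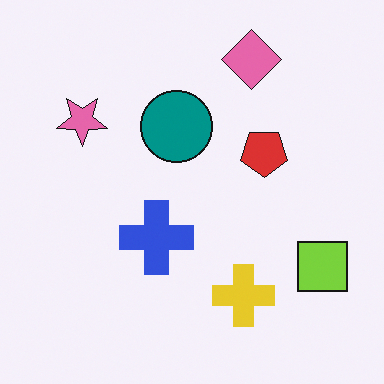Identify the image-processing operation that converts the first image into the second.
The second image is the first flipped vertically (top ↔ bottom).

The pink diamond is in the bottom of the first image and the top of the second — shapes on opposite sides of the horizontal midline have swapped in a mirror flip.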